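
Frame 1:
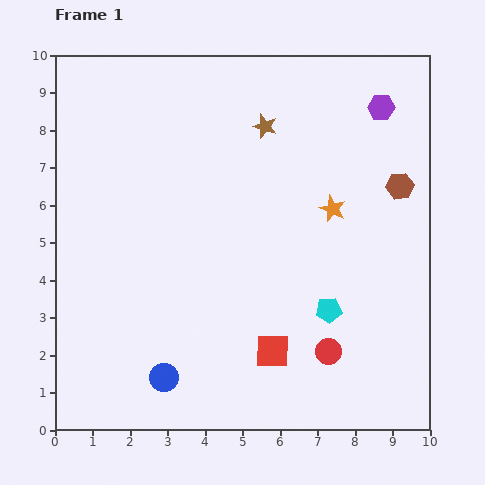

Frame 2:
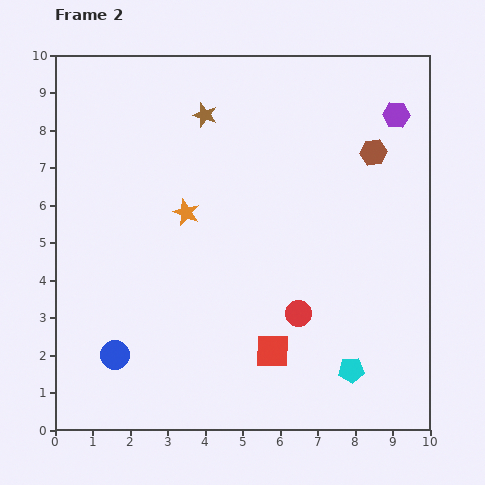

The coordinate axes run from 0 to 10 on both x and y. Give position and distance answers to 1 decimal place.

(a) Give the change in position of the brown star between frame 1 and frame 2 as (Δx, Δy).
(-1.6, 0.3)

The brown star was at (5.6, 8.1) in frame 1 and (4.0, 8.4) in frame 2.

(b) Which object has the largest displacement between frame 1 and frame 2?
the orange star

(moved 3.9; next 1.7)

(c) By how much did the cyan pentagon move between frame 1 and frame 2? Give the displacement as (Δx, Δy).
(0.6, -1.6)

The cyan pentagon was at (7.3, 3.2) in frame 1 and (7.9, 1.6) in frame 2.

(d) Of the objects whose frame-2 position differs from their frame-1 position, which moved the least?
the purple hexagon

(moved 0.4)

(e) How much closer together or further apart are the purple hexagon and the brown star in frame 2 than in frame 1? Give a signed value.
+2.0

Distance in frame 1: 3.1. Distance in frame 2: 5.1.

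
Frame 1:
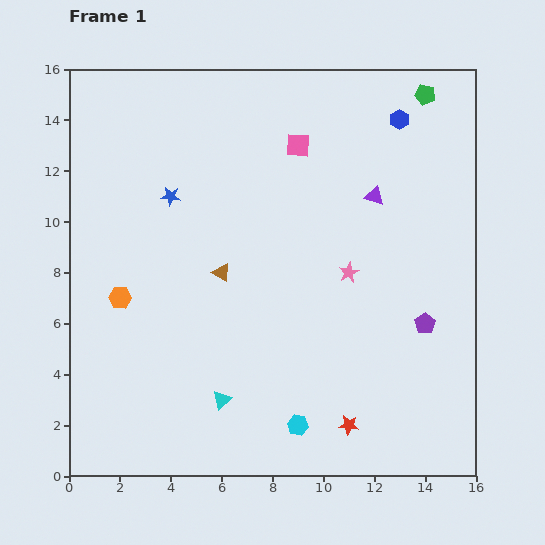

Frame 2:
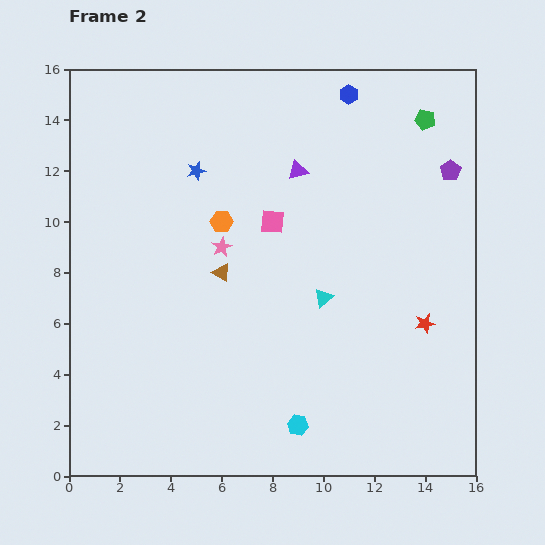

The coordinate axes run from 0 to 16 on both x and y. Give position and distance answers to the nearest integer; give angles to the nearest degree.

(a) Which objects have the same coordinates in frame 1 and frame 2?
the brown triangle, the cyan hexagon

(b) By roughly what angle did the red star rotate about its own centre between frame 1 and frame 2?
18° counter-clockwise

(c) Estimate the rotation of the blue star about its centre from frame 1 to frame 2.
21° counter-clockwise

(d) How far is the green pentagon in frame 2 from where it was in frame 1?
1

The green pentagon moved from (14, 15) to (14, 14), a distance of √(0² + 1²) ≈ 1.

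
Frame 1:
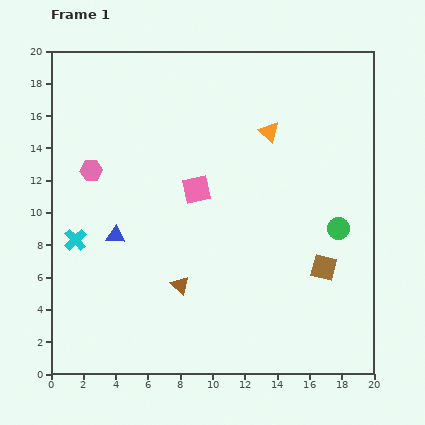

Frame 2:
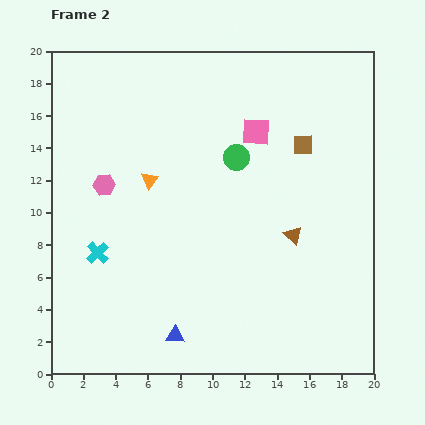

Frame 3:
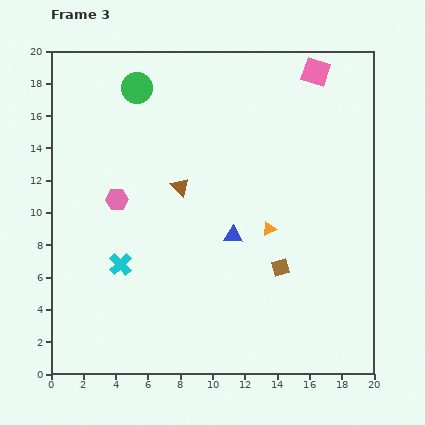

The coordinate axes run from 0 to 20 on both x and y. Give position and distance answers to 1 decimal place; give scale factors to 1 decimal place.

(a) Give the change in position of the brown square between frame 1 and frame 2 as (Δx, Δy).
(-1.3, 7.6)

The brown square was at (16.9, 6.6) in frame 1 and (15.6, 14.2) in frame 2.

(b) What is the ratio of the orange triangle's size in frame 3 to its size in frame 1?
0.7×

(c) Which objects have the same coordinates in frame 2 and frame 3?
none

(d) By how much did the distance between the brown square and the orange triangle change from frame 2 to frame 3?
-7.3

Distance in frame 2: 9.8. Distance in frame 3: 2.5.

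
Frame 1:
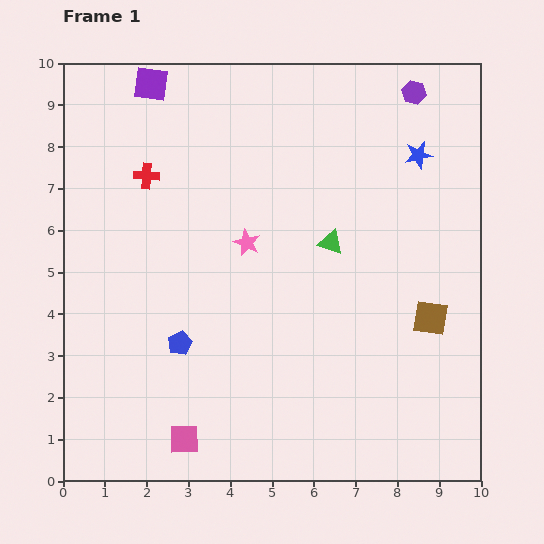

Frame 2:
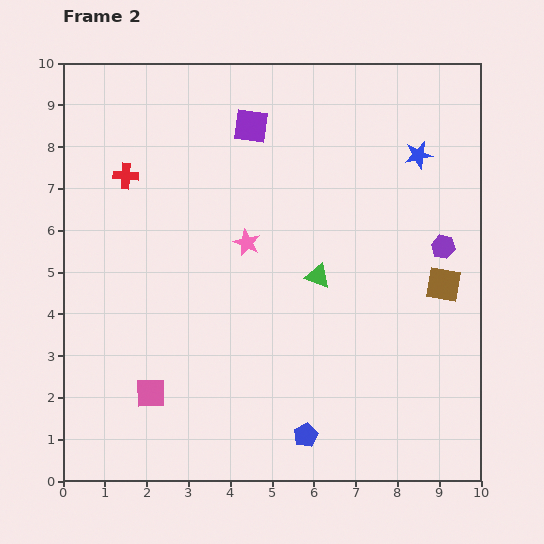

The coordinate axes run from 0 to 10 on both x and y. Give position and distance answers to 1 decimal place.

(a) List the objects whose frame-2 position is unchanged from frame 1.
the pink star, the blue star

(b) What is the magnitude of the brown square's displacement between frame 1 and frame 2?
0.9

The brown square moved from (8.8, 3.9) to (9.1, 4.7), a distance of √(0.3² + 0.8²) ≈ 0.9.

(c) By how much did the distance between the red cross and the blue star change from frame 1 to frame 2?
+0.5

Distance in frame 1: 6.5. Distance in frame 2: 7.0.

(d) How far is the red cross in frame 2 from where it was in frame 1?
0.5

The red cross moved from (2.0, 7.3) to (1.5, 7.3), a distance of √(0.5² + 0.0²) ≈ 0.5.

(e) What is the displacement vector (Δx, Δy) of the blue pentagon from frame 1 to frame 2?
(3.0, -2.2)

The blue pentagon was at (2.8, 3.3) in frame 1 and (5.8, 1.1) in frame 2.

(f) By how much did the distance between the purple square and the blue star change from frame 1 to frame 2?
-2.5

Distance in frame 1: 6.6. Distance in frame 2: 4.1.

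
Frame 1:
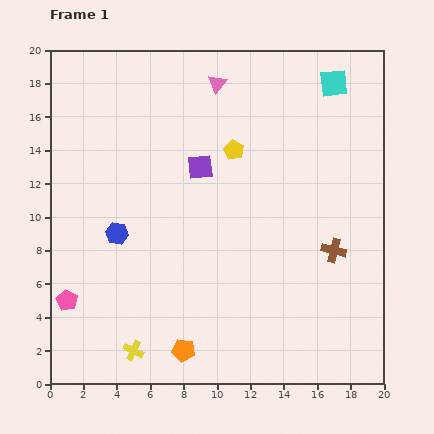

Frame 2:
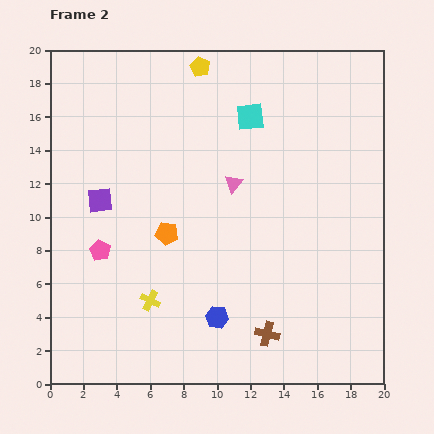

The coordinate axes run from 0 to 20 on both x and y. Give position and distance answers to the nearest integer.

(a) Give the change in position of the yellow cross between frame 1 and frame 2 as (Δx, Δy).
(1, 3)

The yellow cross was at (5, 2) in frame 1 and (6, 5) in frame 2.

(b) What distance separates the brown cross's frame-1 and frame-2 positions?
6

The brown cross moved from (17, 8) to (13, 3), a distance of √(4² + 5²) ≈ 6.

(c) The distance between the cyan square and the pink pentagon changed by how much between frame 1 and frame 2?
-9

Distance in frame 1: 21. Distance in frame 2: 12.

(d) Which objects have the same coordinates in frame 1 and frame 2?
none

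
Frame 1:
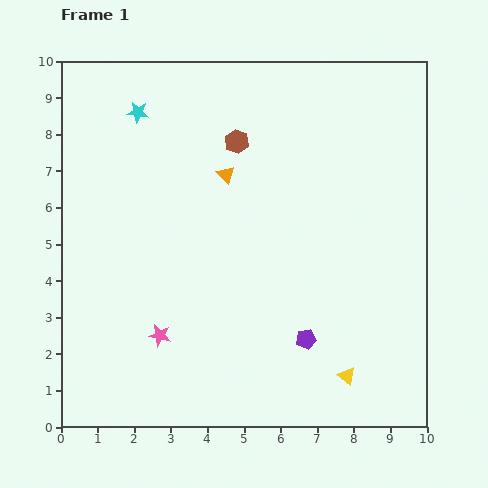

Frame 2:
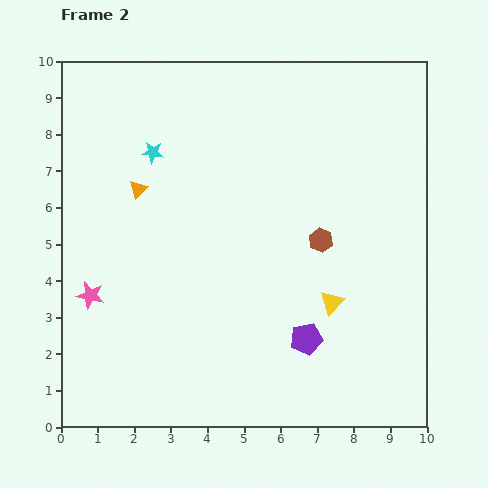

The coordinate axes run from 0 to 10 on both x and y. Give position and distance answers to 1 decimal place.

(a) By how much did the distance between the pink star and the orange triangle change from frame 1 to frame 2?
-1.6

Distance in frame 1: 4.8. Distance in frame 2: 3.2.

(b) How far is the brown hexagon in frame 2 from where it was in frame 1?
3.5

The brown hexagon moved from (4.8, 7.8) to (7.1, 5.1), a distance of √(2.3² + 2.7²) ≈ 3.5.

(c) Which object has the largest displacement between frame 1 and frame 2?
the brown hexagon

(moved 3.5; next 2.4)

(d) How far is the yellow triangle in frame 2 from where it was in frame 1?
2.0

The yellow triangle moved from (7.8, 1.4) to (7.4, 3.4), a distance of √(0.4² + 2.0²) ≈ 2.0.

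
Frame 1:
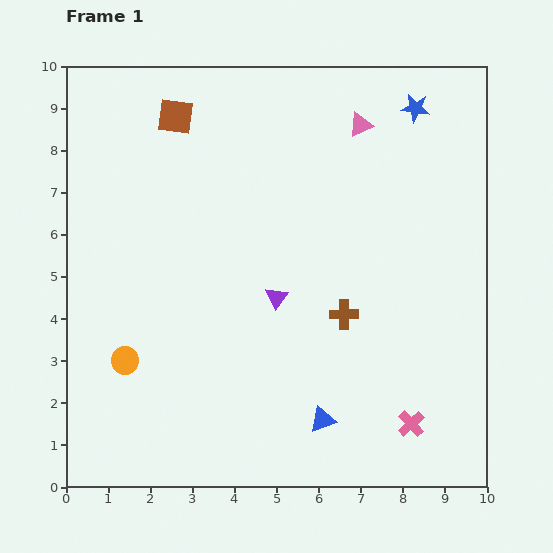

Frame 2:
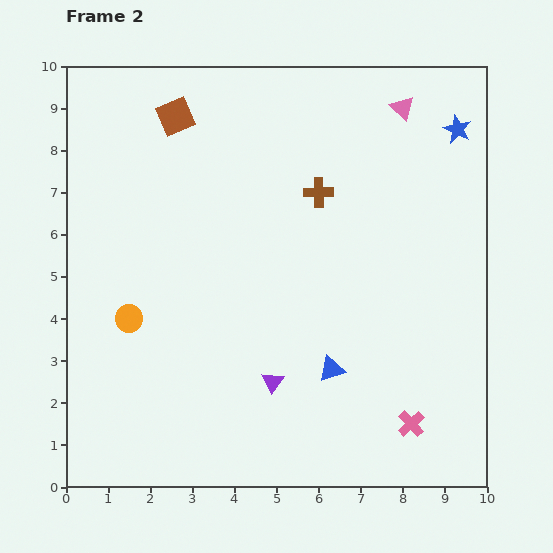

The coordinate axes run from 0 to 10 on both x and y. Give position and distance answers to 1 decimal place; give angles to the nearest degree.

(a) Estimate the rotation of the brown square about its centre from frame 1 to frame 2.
30° counter-clockwise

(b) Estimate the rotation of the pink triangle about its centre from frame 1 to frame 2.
52° counter-clockwise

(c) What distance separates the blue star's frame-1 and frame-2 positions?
1.1

The blue star moved from (8.3, 9.0) to (9.3, 8.5), a distance of √(1.0² + 0.5²) ≈ 1.1.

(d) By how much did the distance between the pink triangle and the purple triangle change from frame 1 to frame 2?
+2.6

Distance in frame 1: 4.6. Distance in frame 2: 7.2.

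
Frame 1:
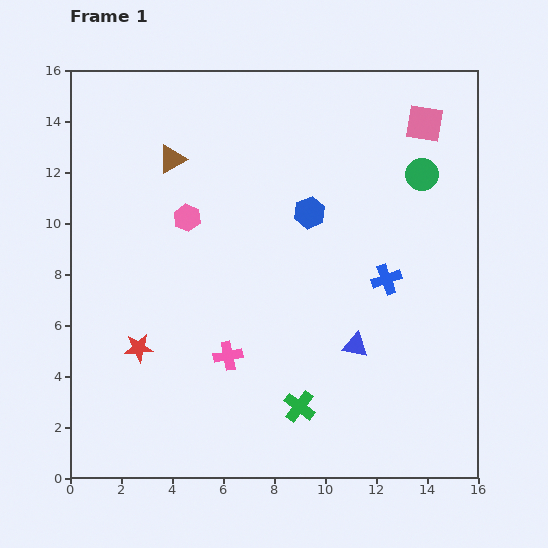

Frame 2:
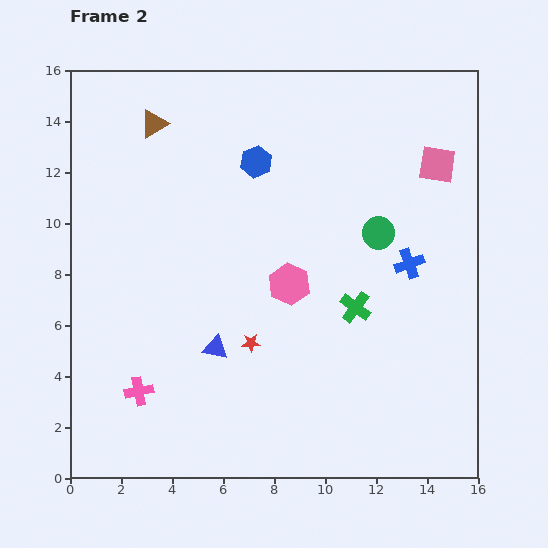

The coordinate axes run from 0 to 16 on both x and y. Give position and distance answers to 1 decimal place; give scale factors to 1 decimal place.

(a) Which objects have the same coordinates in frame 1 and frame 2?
none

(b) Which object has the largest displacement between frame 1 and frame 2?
the blue triangle

(moved 5.5; next 4.8)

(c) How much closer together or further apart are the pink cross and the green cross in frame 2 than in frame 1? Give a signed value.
+5.7

Distance in frame 1: 3.4. Distance in frame 2: 9.1.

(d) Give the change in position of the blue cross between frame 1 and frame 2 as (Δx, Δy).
(0.9, 0.6)

The blue cross was at (12.4, 7.8) in frame 1 and (13.3, 8.4) in frame 2.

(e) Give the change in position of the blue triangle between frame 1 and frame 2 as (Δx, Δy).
(-5.5, -0.1)

The blue triangle was at (11.2, 5.2) in frame 1 and (5.7, 5.1) in frame 2.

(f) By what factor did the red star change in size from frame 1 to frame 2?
0.7×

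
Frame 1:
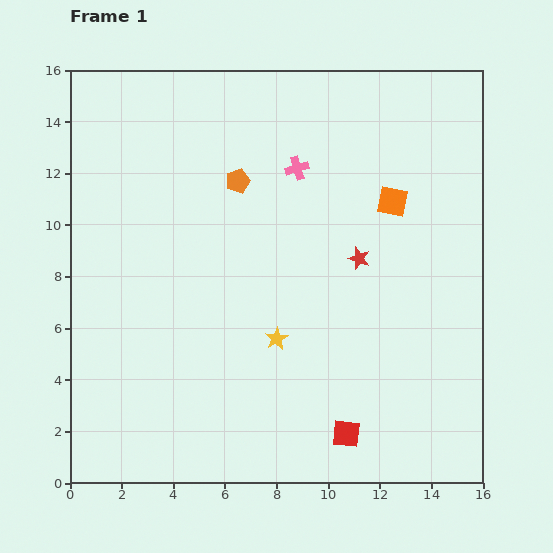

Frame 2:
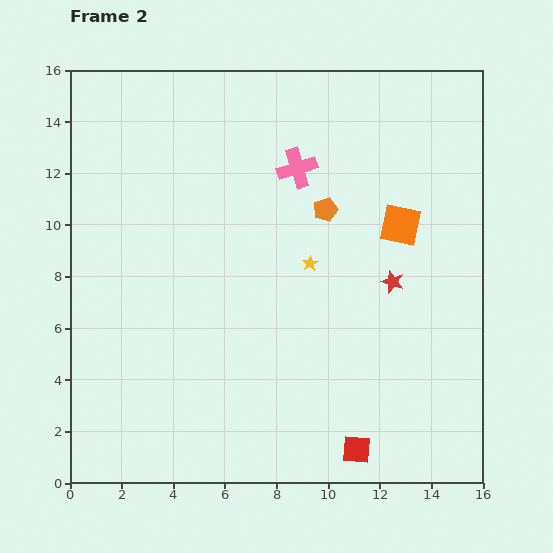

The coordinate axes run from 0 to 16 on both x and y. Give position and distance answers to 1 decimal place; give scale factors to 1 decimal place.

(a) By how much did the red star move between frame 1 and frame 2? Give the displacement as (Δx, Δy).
(1.3, -0.9)

The red star was at (11.2, 8.7) in frame 1 and (12.5, 7.8) in frame 2.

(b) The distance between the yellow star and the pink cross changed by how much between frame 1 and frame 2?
-2.9

Distance in frame 1: 6.6. Distance in frame 2: 3.7.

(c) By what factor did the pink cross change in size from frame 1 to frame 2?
1.7×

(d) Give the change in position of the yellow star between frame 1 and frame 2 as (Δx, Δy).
(1.3, 2.9)

The yellow star was at (8.0, 5.6) in frame 1 and (9.3, 8.5) in frame 2.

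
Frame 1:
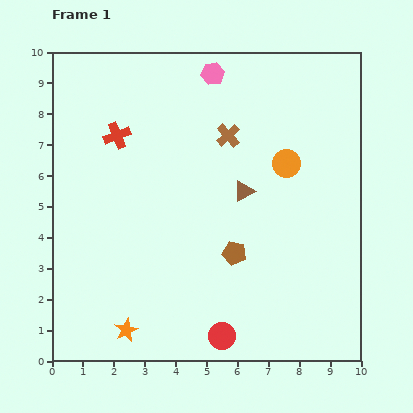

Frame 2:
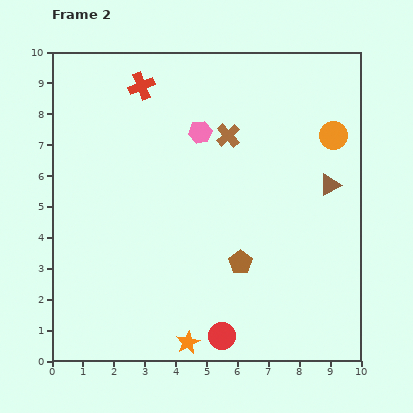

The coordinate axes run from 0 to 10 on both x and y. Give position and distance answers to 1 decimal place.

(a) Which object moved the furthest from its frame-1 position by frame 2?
the brown triangle

(moved 2.8; next 2.0)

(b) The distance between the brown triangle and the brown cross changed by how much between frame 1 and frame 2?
+1.8

Distance in frame 1: 1.9. Distance in frame 2: 3.7.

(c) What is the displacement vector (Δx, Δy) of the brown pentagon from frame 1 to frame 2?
(0.2, -0.3)

The brown pentagon was at (5.9, 3.5) in frame 1 and (6.1, 3.2) in frame 2.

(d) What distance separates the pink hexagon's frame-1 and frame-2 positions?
1.9

The pink hexagon moved from (5.2, 9.3) to (4.8, 7.4), a distance of √(0.4² + 1.9²) ≈ 1.9.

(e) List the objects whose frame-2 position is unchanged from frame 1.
the brown cross, the red circle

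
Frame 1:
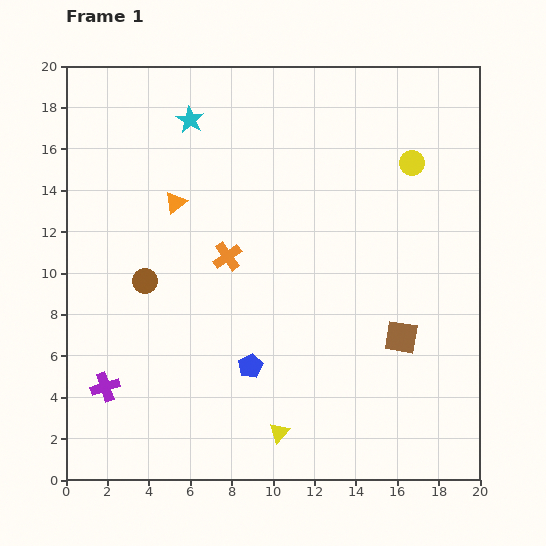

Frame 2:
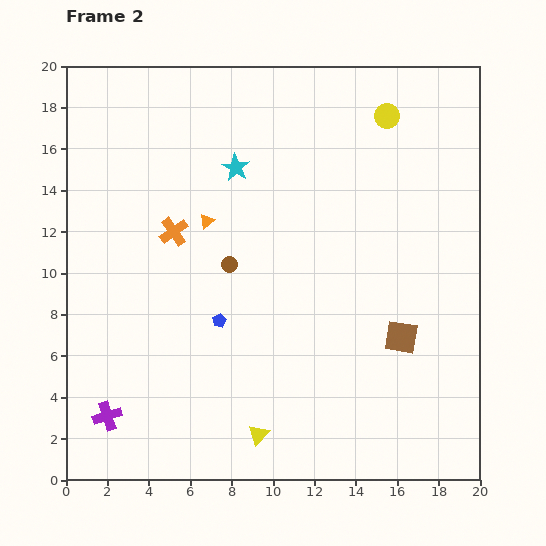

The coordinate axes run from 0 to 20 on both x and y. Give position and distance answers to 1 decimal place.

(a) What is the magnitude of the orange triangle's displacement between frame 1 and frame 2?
1.7

The orange triangle moved from (5.3, 13.4) to (6.8, 12.5), a distance of √(1.5² + 0.9²) ≈ 1.7.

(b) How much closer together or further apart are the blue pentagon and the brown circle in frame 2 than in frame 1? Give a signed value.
-3.8

Distance in frame 1: 6.5. Distance in frame 2: 2.7.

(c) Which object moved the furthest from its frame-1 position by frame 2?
the brown circle

(moved 4.2; next 3.2)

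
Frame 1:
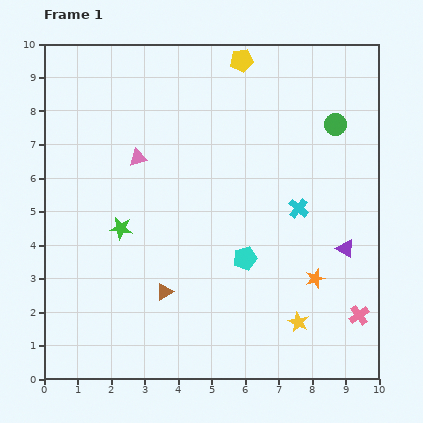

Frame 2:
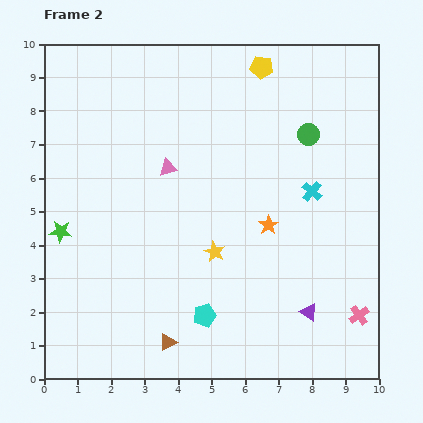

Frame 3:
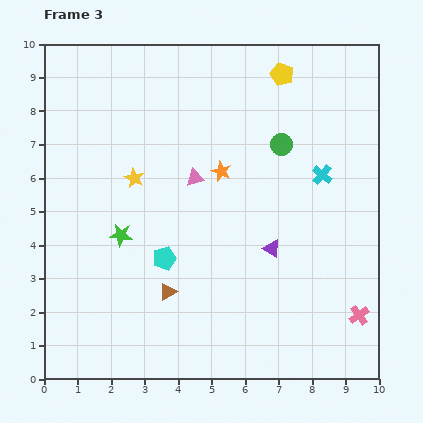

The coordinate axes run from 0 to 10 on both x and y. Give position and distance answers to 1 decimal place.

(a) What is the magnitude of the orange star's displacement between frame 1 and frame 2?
2.1

The orange star moved from (8.1, 3.0) to (6.7, 4.6), a distance of √(1.4² + 1.6²) ≈ 2.1.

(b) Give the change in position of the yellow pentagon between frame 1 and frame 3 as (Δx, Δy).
(1.2, -0.4)

The yellow pentagon was at (5.9, 9.5) in frame 1 and (7.1, 9.1) in frame 3.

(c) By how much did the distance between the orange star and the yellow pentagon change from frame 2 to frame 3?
-1.3

Distance in frame 2: 4.7. Distance in frame 3: 3.4.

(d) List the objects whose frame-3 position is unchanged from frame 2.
the pink cross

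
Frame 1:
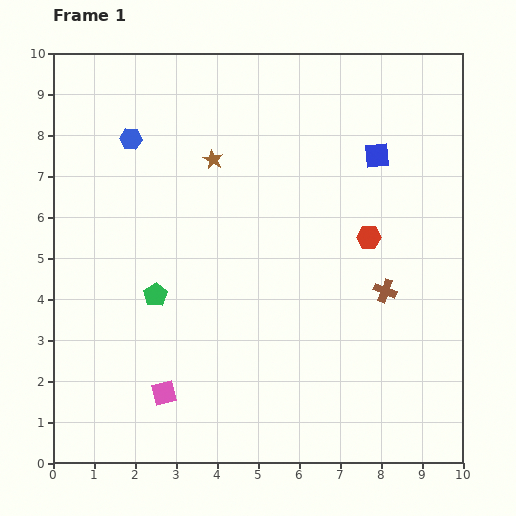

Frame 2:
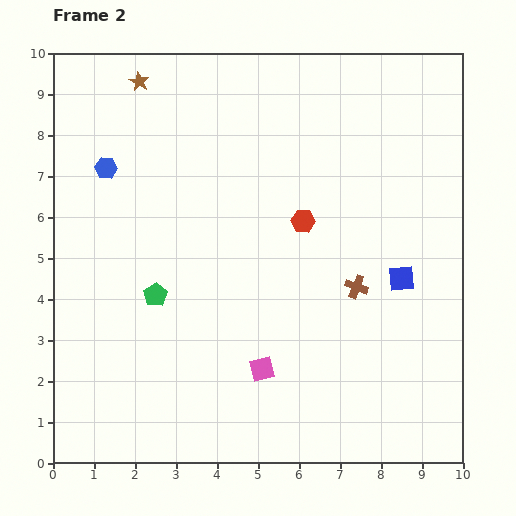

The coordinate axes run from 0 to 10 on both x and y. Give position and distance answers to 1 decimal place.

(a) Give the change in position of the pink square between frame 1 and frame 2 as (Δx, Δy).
(2.4, 0.6)

The pink square was at (2.7, 1.7) in frame 1 and (5.1, 2.3) in frame 2.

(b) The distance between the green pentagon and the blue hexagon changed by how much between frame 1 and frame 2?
-0.5

Distance in frame 1: 3.8. Distance in frame 2: 3.3.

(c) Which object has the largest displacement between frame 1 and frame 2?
the blue square

(moved 3.1; next 2.6)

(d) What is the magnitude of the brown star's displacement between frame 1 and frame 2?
2.6

The brown star moved from (3.9, 7.4) to (2.1, 9.3), a distance of √(1.8² + 1.9²) ≈ 2.6.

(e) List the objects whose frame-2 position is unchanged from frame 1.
the green pentagon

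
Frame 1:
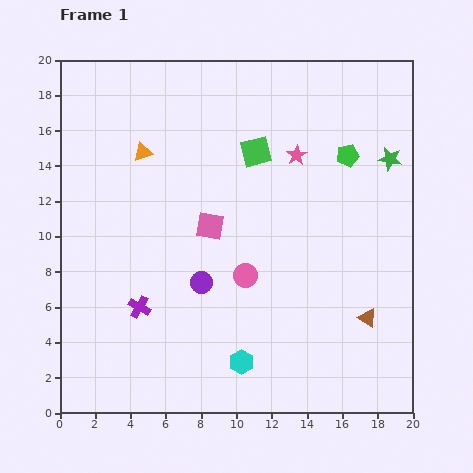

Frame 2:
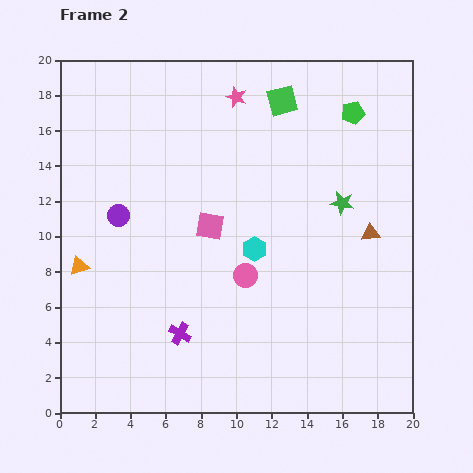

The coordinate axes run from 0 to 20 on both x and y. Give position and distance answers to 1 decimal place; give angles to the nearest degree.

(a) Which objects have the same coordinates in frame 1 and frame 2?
the pink circle, the pink square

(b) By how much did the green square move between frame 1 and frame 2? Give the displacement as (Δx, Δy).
(1.5, 2.9)

The green square was at (11.1, 14.8) in frame 1 and (12.6, 17.7) in frame 2.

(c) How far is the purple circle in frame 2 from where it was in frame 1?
6.0

The purple circle moved from (8.0, 7.4) to (3.3, 11.2), a distance of √(4.7² + 3.8²) ≈ 6.0.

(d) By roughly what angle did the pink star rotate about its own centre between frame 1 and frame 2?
22° counter-clockwise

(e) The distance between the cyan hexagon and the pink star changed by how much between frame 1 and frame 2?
-3.4

Distance in frame 1: 12.1. Distance in frame 2: 8.7.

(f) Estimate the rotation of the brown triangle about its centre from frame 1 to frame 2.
37° counter-clockwise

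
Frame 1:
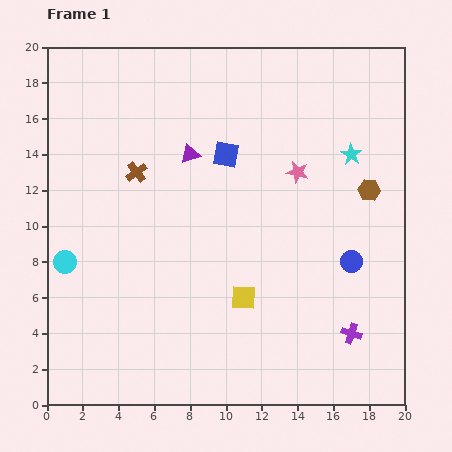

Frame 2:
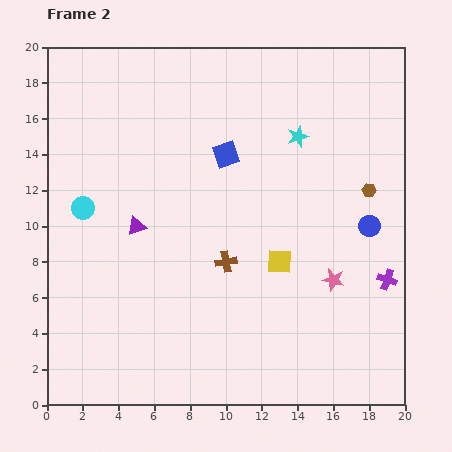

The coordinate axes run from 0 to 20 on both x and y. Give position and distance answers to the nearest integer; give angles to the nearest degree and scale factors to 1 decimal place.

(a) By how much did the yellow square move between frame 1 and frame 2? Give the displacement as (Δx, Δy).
(2, 2)

The yellow square was at (11, 6) in frame 1 and (13, 8) in frame 2.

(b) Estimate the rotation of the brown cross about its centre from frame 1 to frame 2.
27° clockwise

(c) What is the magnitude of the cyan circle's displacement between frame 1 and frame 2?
3

The cyan circle moved from (1, 8) to (2, 11), a distance of √(1² + 3²) ≈ 3.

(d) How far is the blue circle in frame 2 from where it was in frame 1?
2

The blue circle moved from (17, 8) to (18, 10), a distance of √(1² + 2²) ≈ 2.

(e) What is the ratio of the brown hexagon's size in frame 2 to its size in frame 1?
0.6×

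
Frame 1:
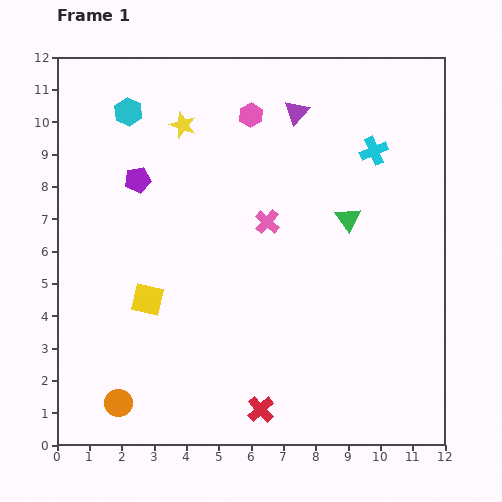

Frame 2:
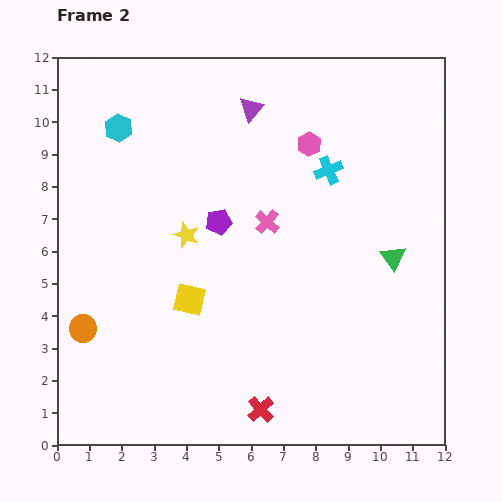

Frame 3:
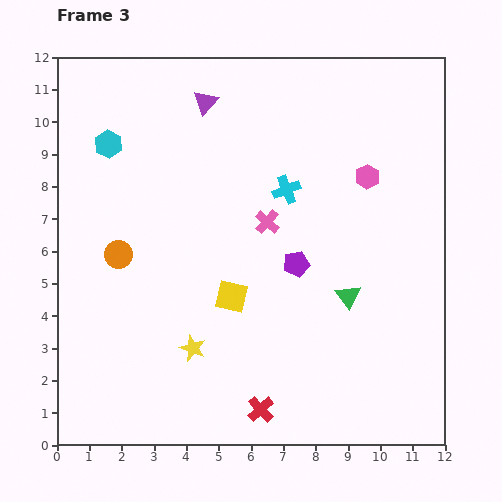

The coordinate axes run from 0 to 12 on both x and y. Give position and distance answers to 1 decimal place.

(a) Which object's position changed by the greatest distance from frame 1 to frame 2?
the yellow star

(moved 3.4; next 2.8)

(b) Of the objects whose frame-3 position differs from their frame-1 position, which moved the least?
the cyan hexagon

(moved 1.2)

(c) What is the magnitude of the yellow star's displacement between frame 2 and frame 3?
3.5

The yellow star moved from (4.0, 6.5) to (4.2, 3.0), a distance of √(0.2² + 3.5²) ≈ 3.5.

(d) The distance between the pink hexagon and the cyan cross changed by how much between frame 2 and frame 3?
+1.5

Distance in frame 2: 1.0. Distance in frame 3: 2.5.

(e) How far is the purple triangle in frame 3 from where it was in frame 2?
1.4

The purple triangle moved from (6.0, 10.4) to (4.6, 10.6), a distance of √(1.4² + 0.2²) ≈ 1.4.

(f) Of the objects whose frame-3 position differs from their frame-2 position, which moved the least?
the cyan hexagon

(moved 0.6)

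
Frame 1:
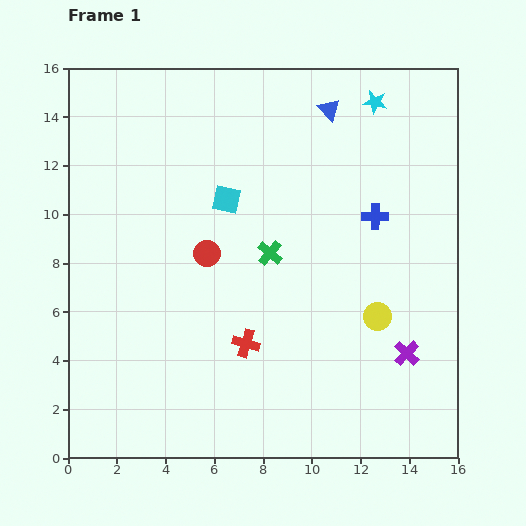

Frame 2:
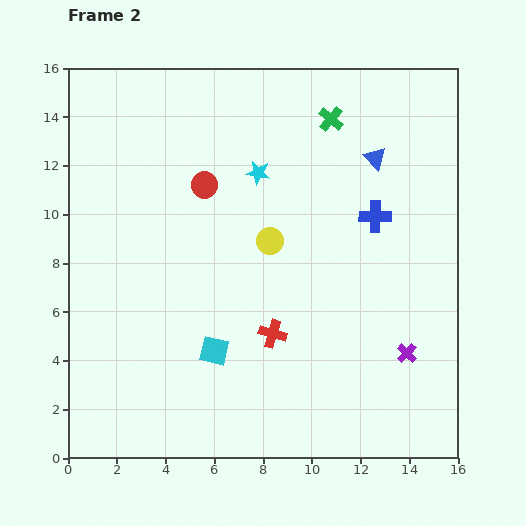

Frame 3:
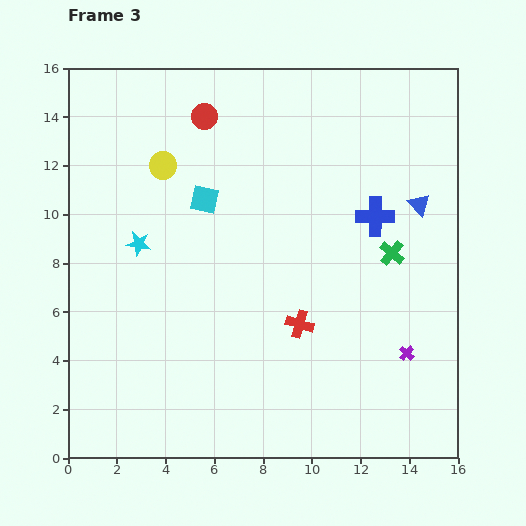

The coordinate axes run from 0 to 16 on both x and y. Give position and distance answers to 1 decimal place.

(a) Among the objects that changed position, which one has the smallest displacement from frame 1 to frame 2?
the red cross

(moved 1.2)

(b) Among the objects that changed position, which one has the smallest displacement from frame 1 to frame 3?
the cyan square

(moved 0.9)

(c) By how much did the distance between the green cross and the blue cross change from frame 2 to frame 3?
-2.7

Distance in frame 2: 4.4. Distance in frame 3: 1.7.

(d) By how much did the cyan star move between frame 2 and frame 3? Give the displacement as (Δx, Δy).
(-4.9, -2.9)

The cyan star was at (7.8, 11.7) in frame 2 and (2.9, 8.8) in frame 3.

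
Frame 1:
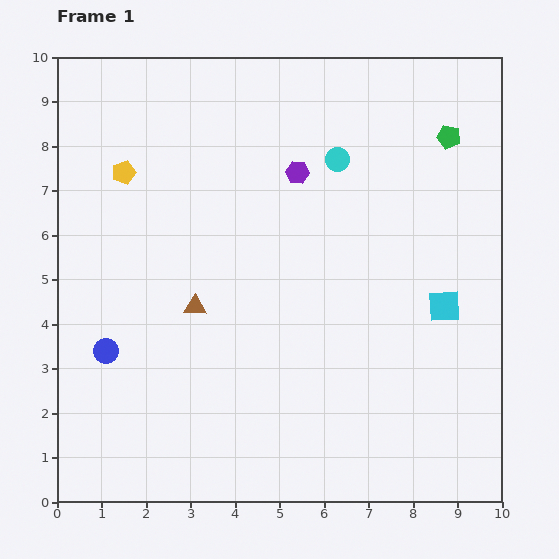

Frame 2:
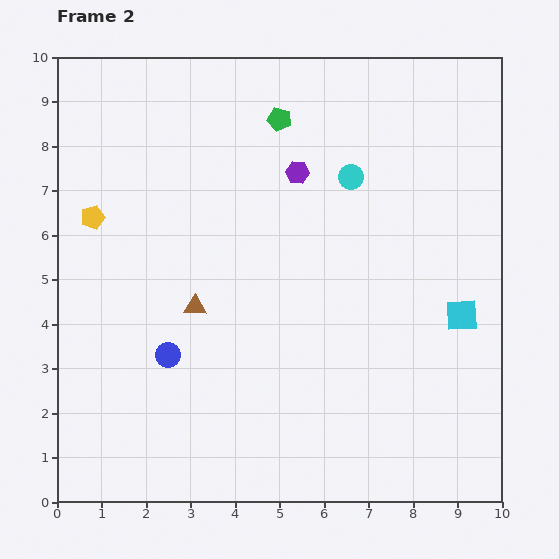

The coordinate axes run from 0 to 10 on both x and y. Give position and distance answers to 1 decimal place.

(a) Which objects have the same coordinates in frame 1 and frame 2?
the purple hexagon, the brown triangle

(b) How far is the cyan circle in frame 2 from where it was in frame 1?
0.5

The cyan circle moved from (6.3, 7.7) to (6.6, 7.3), a distance of √(0.3² + 0.4²) ≈ 0.5.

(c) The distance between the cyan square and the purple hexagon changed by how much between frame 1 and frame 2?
+0.4

Distance in frame 1: 4.5. Distance in frame 2: 4.9.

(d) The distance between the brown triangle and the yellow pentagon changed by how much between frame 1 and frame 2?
-0.4

Distance in frame 1: 3.4. Distance in frame 2: 3.0.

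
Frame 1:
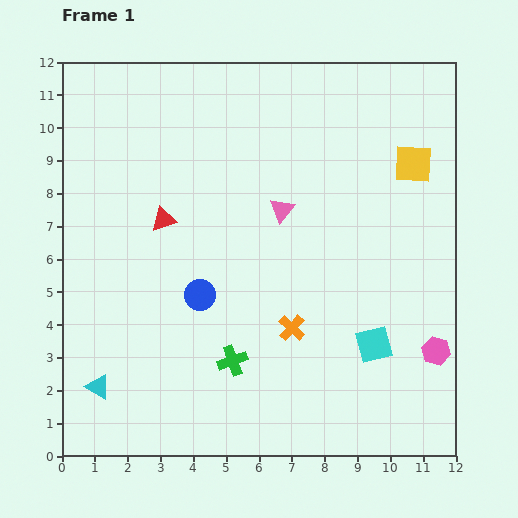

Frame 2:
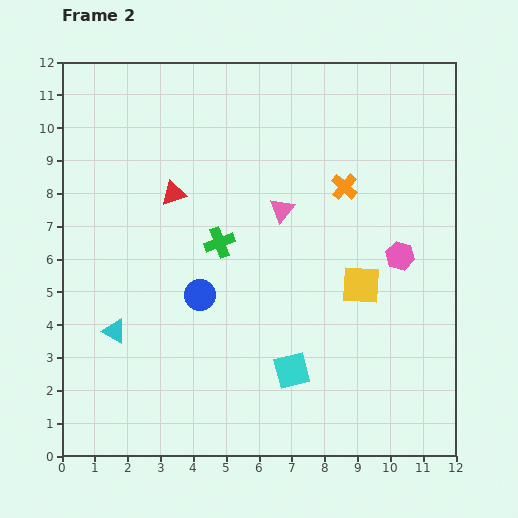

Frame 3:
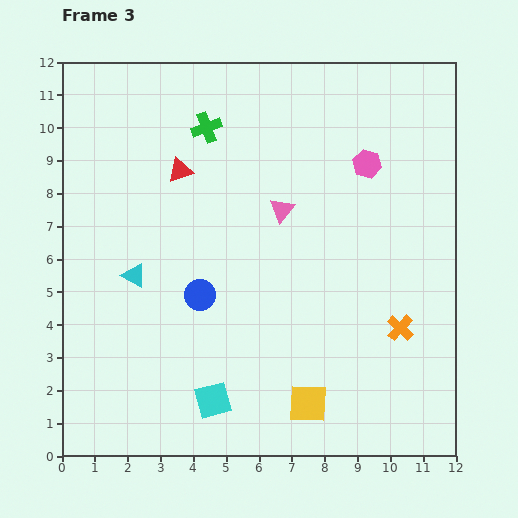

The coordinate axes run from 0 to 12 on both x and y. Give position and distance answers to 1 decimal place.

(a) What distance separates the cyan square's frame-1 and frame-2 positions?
2.6

The cyan square moved from (9.5, 3.4) to (7.0, 2.6), a distance of √(2.5² + 0.8²) ≈ 2.6.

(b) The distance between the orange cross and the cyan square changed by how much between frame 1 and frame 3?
+3.6

Distance in frame 1: 2.5. Distance in frame 3: 6.1.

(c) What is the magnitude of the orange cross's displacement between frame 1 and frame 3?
3.3

The orange cross moved from (7.0, 3.9) to (10.3, 3.9), a distance of √(3.3² + 0.0²) ≈ 3.3.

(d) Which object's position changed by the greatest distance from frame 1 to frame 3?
the yellow square

(moved 8.0; next 7.1)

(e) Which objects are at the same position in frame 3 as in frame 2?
the blue circle, the pink triangle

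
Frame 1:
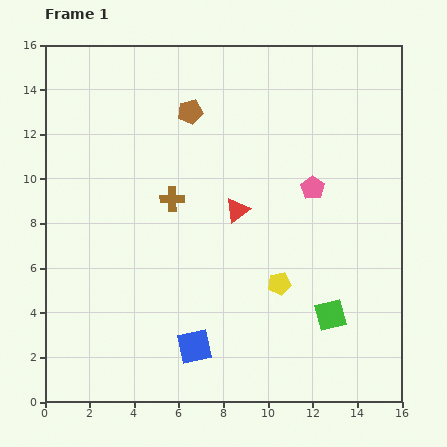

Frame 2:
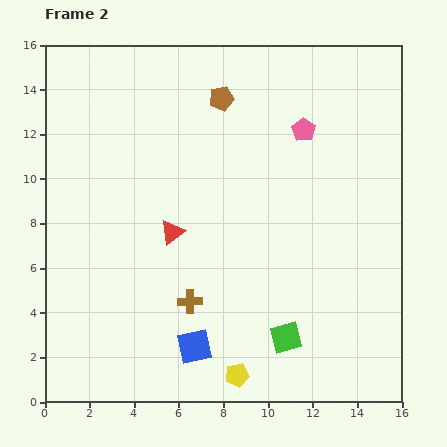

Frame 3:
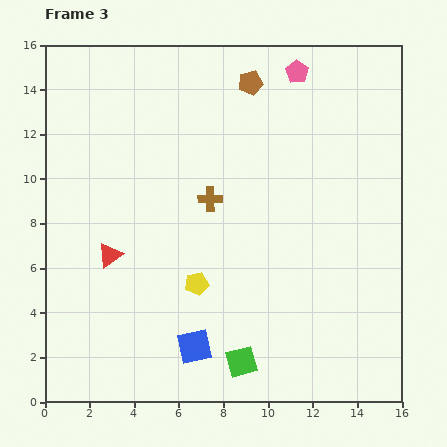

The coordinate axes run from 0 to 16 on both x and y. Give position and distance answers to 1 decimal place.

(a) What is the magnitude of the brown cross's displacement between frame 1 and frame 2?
4.7

The brown cross moved from (5.7, 9.1) to (6.5, 4.5), a distance of √(0.8² + 4.6²) ≈ 4.7.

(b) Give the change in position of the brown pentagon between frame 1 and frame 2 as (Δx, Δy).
(1.4, 0.6)

The brown pentagon was at (6.5, 13.0) in frame 1 and (7.9, 13.6) in frame 2.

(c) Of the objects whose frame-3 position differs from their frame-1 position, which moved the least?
the brown cross

(moved 1.7)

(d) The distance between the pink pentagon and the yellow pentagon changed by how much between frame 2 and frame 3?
-0.9

Distance in frame 2: 11.4. Distance in frame 3: 10.5.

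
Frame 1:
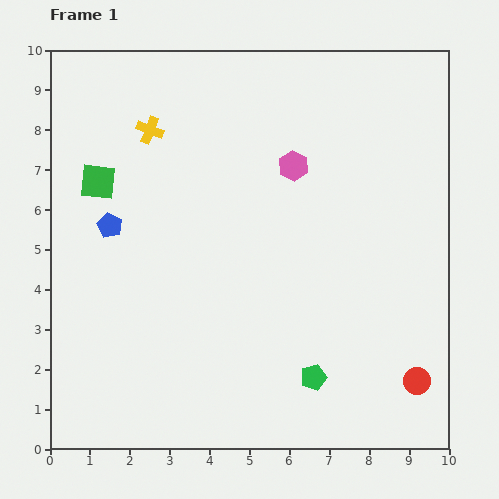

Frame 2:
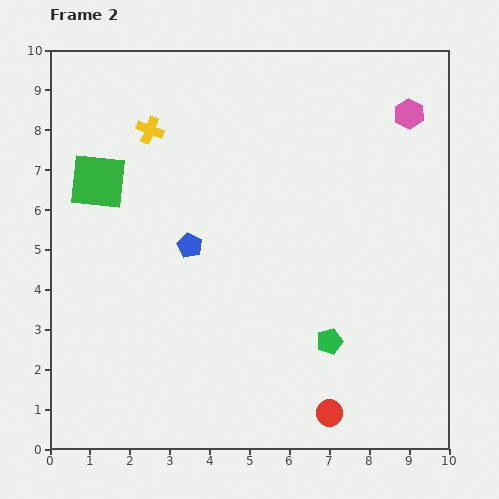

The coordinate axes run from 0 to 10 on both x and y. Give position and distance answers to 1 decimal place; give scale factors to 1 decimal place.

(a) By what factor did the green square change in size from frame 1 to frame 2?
1.6×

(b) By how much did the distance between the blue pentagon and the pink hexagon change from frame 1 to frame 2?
+1.6

Distance in frame 1: 4.8. Distance in frame 2: 6.4.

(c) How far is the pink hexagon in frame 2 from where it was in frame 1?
3.2

The pink hexagon moved from (6.1, 7.1) to (9.0, 8.4), a distance of √(2.9² + 1.3²) ≈ 3.2.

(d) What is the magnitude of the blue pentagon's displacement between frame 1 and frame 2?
2.1

The blue pentagon moved from (1.5, 5.6) to (3.5, 5.1), a distance of √(2.0² + 0.5²) ≈ 2.1.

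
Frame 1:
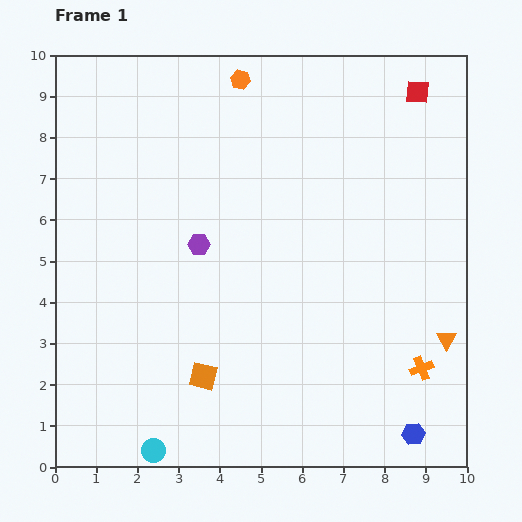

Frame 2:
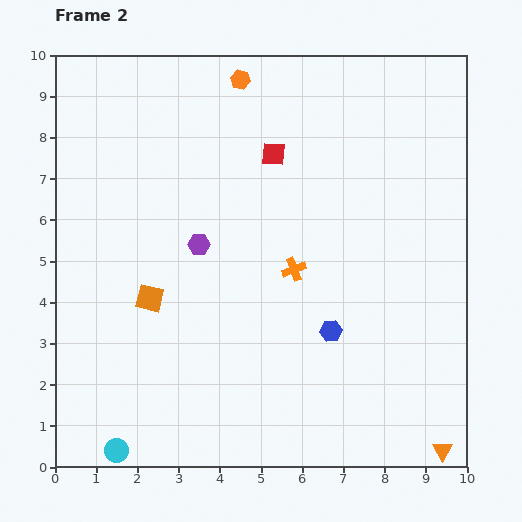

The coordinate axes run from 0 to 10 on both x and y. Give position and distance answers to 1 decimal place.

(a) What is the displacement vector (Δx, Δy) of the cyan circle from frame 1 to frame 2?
(-0.9, 0.0)

The cyan circle was at (2.4, 0.4) in frame 1 and (1.5, 0.4) in frame 2.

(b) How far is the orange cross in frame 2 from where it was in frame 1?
3.9

The orange cross moved from (8.9, 2.4) to (5.8, 4.8), a distance of √(3.1² + 2.4²) ≈ 3.9.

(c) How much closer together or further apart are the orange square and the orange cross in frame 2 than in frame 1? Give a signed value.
-1.7

Distance in frame 1: 5.3. Distance in frame 2: 3.6.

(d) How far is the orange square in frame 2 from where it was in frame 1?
2.3

The orange square moved from (3.6, 2.2) to (2.3, 4.1), a distance of √(1.3² + 1.9²) ≈ 2.3.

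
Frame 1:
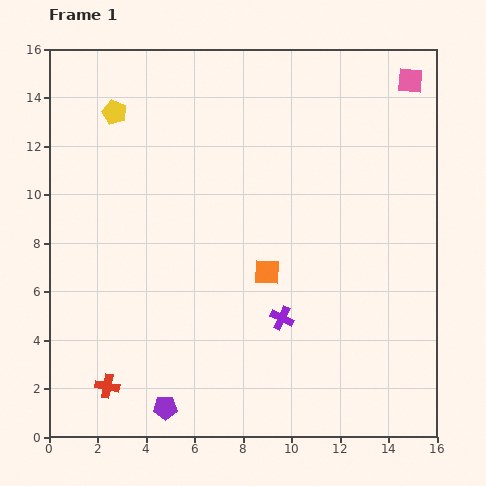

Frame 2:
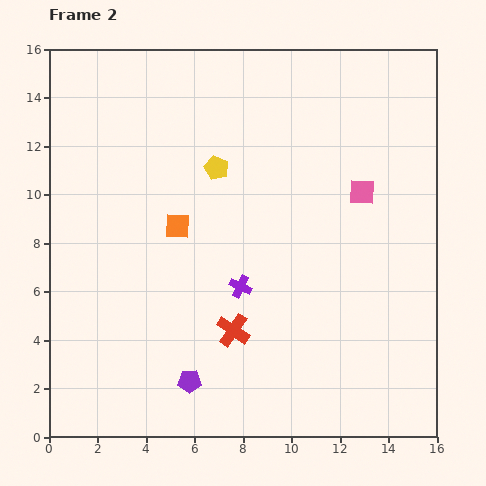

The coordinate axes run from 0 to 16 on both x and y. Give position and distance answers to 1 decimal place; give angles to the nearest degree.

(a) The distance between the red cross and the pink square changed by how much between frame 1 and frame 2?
-9.9

Distance in frame 1: 17.7. Distance in frame 2: 7.8.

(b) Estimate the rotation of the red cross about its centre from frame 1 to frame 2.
23° clockwise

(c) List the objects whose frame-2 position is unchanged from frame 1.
none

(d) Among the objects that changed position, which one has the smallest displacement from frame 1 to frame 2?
the purple pentagon

(moved 1.5)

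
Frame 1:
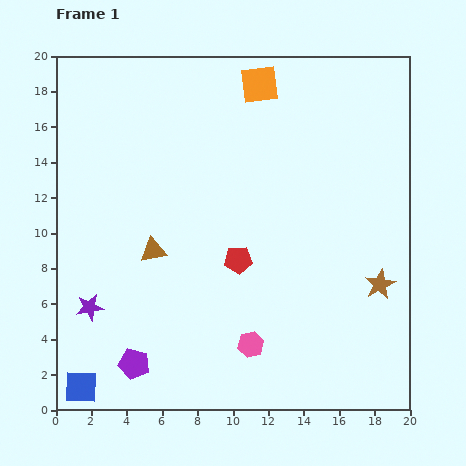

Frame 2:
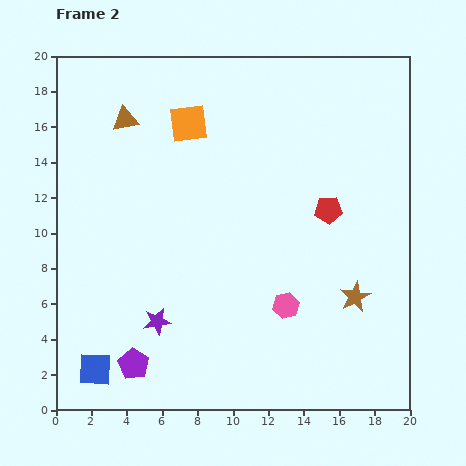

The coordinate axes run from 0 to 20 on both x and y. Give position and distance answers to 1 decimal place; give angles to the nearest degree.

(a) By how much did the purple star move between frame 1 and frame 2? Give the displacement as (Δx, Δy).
(3.8, -0.8)

The purple star was at (1.9, 5.8) in frame 1 and (5.7, 5.0) in frame 2.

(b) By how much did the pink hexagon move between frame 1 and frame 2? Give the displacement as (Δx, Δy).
(2.0, 2.2)

The pink hexagon was at (11.0, 3.7) in frame 1 and (13.0, 5.9) in frame 2.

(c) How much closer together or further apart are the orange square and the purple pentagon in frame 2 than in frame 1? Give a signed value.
-3.4

Distance in frame 1: 17.3. Distance in frame 2: 13.9.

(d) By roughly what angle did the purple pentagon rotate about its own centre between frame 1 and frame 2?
17° clockwise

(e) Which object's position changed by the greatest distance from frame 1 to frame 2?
the brown triangle

(moved 7.6; next 5.8)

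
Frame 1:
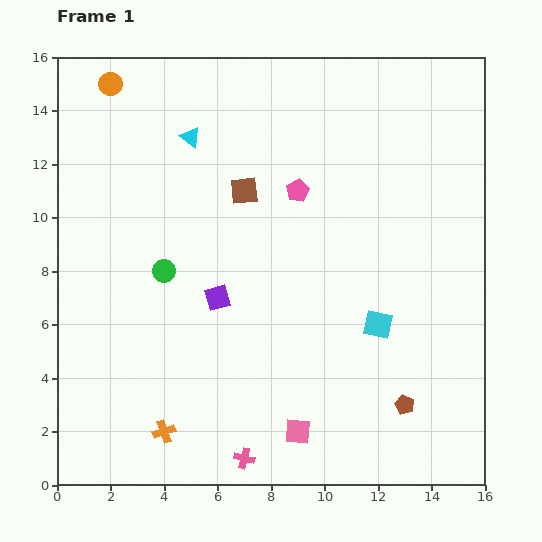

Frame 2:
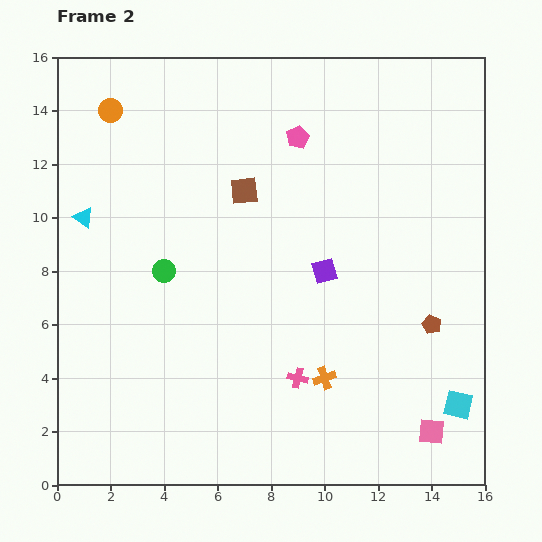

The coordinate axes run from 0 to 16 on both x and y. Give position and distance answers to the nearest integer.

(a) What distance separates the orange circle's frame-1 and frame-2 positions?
1

The orange circle moved from (2, 15) to (2, 14), a distance of √(0² + 1²) ≈ 1.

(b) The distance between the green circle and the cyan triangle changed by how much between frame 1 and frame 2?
-1

Distance in frame 1: 5. Distance in frame 2: 4.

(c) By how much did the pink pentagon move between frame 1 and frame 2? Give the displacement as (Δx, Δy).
(0, 2)

The pink pentagon was at (9, 11) in frame 1 and (9, 13) in frame 2.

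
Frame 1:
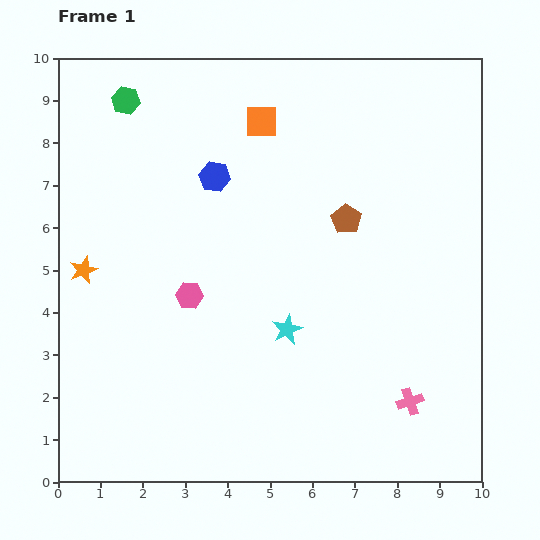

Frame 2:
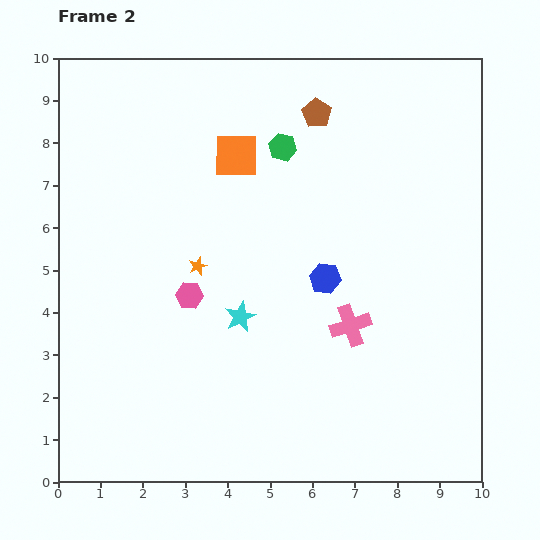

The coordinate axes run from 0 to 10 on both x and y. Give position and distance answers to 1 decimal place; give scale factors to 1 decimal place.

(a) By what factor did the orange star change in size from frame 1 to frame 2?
0.7×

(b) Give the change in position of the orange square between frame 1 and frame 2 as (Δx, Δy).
(-0.6, -0.8)

The orange square was at (4.8, 8.5) in frame 1 and (4.2, 7.7) in frame 2.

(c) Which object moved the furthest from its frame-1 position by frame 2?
the green hexagon

(moved 3.9; next 3.5)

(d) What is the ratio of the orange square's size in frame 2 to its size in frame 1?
1.4×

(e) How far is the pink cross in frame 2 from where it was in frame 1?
2.3

The pink cross moved from (8.3, 1.9) to (6.9, 3.7), a distance of √(1.4² + 1.8²) ≈ 2.3.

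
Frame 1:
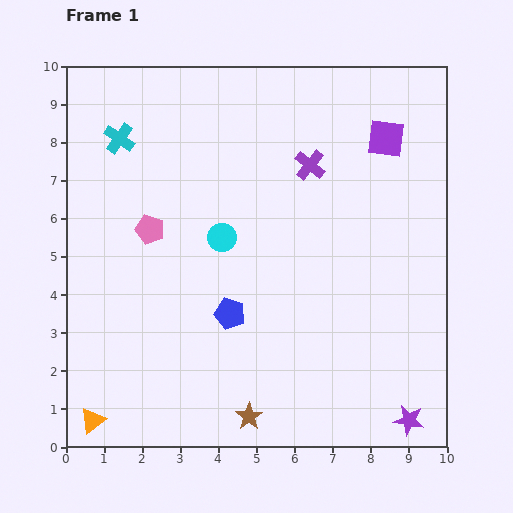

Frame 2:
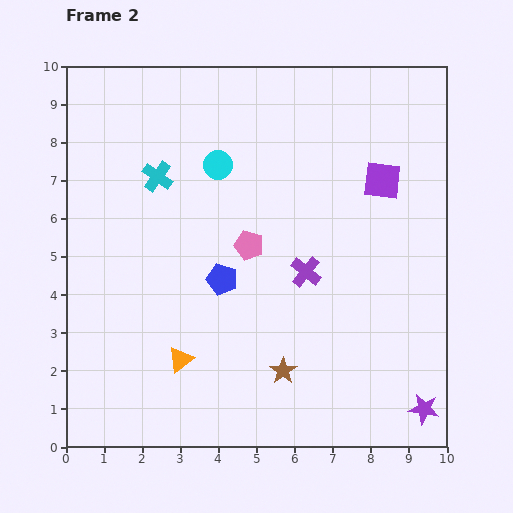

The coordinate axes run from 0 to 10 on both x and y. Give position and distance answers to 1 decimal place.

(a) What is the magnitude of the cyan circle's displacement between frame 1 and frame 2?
1.9

The cyan circle moved from (4.1, 5.5) to (4.0, 7.4), a distance of √(0.1² + 1.9²) ≈ 1.9.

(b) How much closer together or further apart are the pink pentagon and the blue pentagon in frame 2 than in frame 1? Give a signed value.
-1.9

Distance in frame 1: 3.0. Distance in frame 2: 1.1.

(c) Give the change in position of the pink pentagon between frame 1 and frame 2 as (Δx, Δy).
(2.6, -0.4)

The pink pentagon was at (2.2, 5.7) in frame 1 and (4.8, 5.3) in frame 2.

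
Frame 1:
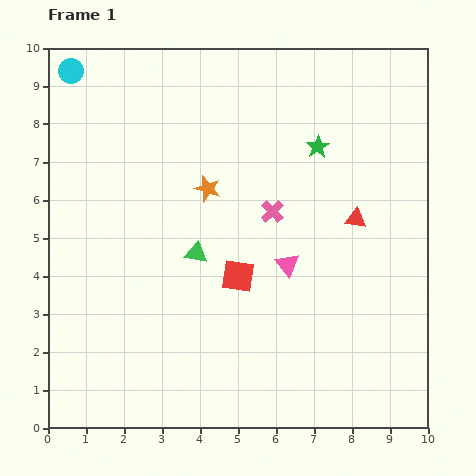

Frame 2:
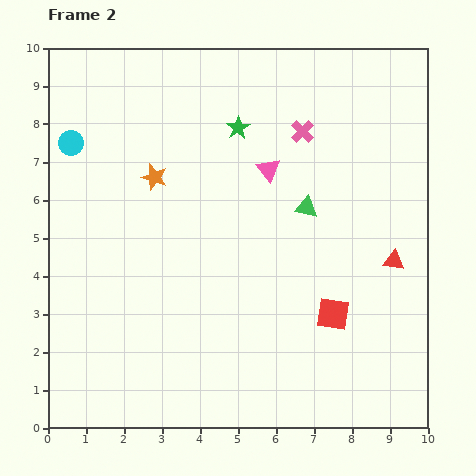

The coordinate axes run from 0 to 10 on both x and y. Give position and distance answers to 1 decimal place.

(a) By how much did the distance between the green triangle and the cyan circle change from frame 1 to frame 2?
+0.6

Distance in frame 1: 5.8. Distance in frame 2: 6.4.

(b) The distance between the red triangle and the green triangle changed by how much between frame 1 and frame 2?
-1.6

Distance in frame 1: 4.3. Distance in frame 2: 2.7.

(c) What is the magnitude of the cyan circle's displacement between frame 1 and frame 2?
1.9

The cyan circle moved from (0.6, 9.4) to (0.6, 7.5), a distance of √(0.0² + 1.9²) ≈ 1.9.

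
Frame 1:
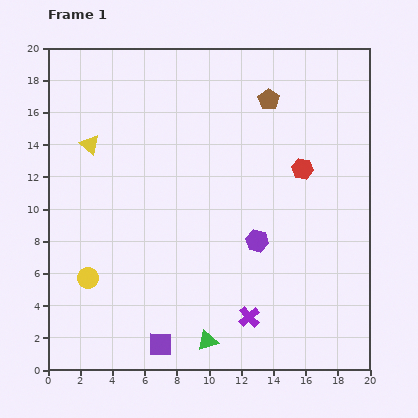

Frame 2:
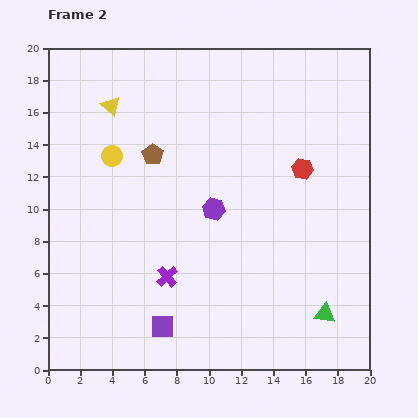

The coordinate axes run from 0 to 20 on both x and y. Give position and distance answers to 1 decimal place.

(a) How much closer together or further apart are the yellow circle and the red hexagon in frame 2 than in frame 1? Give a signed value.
-3.1

Distance in frame 1: 14.9. Distance in frame 2: 11.8.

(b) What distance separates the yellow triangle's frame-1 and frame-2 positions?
2.7

The yellow triangle moved from (2.6, 14.0) to (3.9, 16.4), a distance of √(1.3² + 2.4²) ≈ 2.7.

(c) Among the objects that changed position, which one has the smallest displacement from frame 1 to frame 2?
the purple square

(moved 1.1)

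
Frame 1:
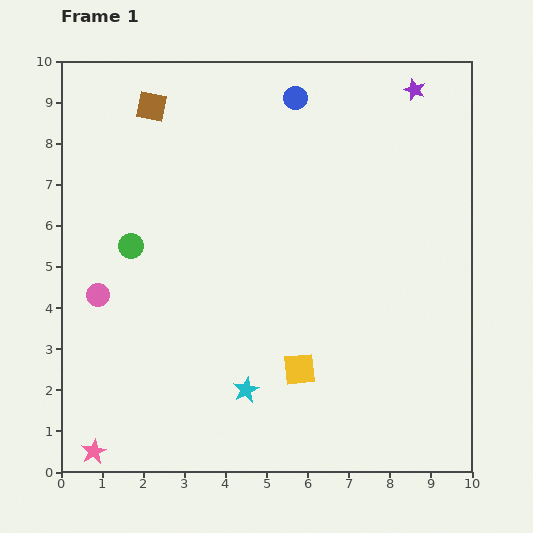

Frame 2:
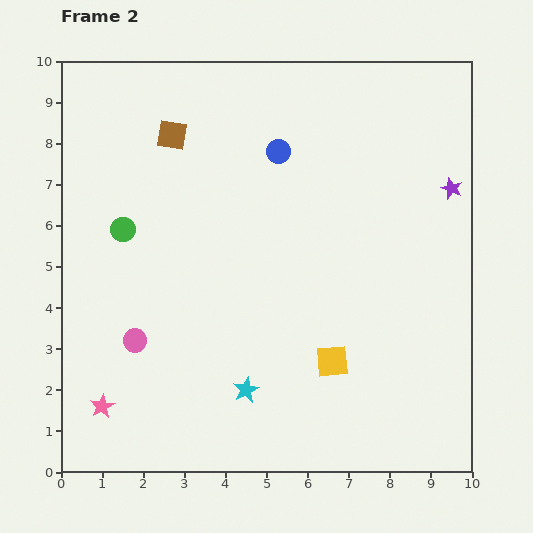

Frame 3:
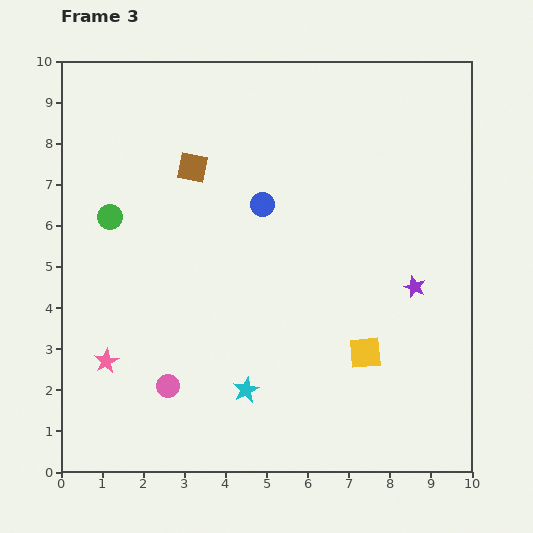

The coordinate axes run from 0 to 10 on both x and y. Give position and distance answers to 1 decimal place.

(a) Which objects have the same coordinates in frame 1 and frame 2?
the cyan star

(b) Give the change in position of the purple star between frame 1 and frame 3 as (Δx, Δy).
(0.0, -4.8)

The purple star was at (8.6, 9.3) in frame 1 and (8.6, 4.5) in frame 3.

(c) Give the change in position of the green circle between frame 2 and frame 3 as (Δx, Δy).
(-0.3, 0.3)

The green circle was at (1.5, 5.9) in frame 2 and (1.2, 6.2) in frame 3.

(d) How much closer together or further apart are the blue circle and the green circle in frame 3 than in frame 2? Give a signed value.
-0.5

Distance in frame 2: 4.2. Distance in frame 3: 3.7.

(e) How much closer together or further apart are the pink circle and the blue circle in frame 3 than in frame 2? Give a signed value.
-0.8

Distance in frame 2: 5.8. Distance in frame 3: 5.0.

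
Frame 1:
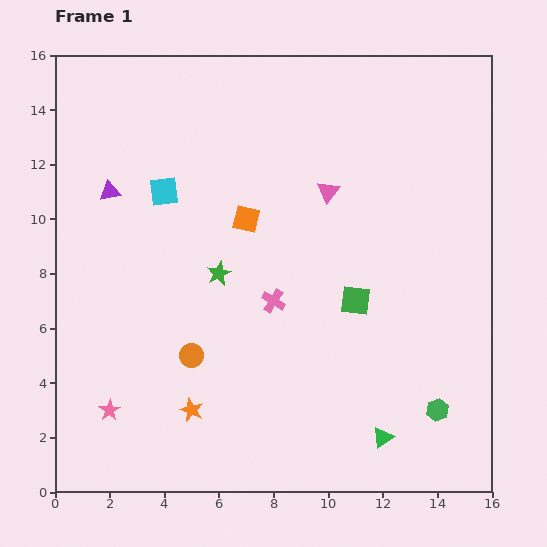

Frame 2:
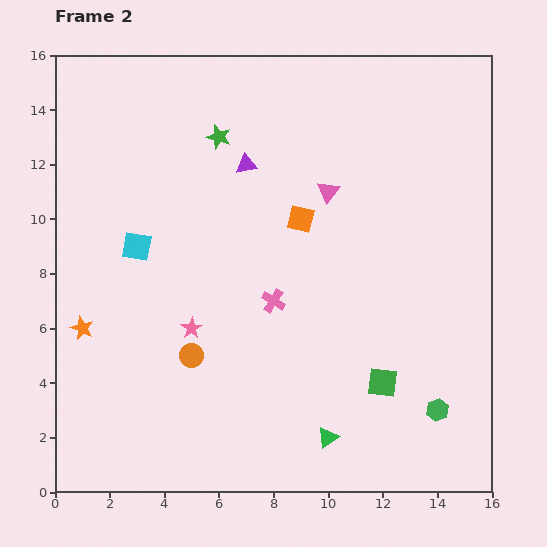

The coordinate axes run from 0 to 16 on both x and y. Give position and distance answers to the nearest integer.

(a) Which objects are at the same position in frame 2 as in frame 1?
the pink cross, the orange circle, the pink triangle, the green hexagon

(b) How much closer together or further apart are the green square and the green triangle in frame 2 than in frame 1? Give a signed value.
-2

Distance in frame 1: 5. Distance in frame 2: 3.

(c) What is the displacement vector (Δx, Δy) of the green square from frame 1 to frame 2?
(1, -3)

The green square was at (11, 7) in frame 1 and (12, 4) in frame 2.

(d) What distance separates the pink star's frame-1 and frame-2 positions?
4

The pink star moved from (2, 3) to (5, 6), a distance of √(3² + 3²) ≈ 4.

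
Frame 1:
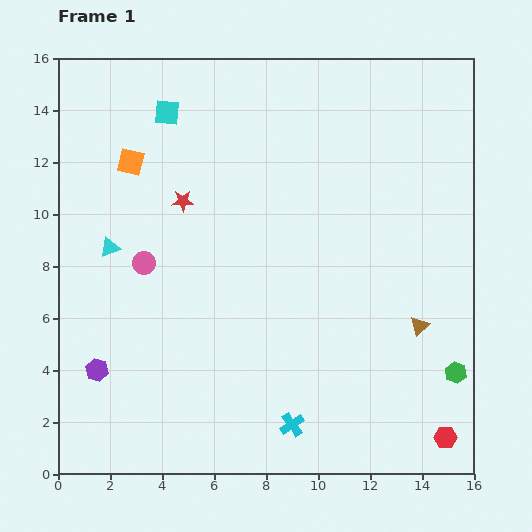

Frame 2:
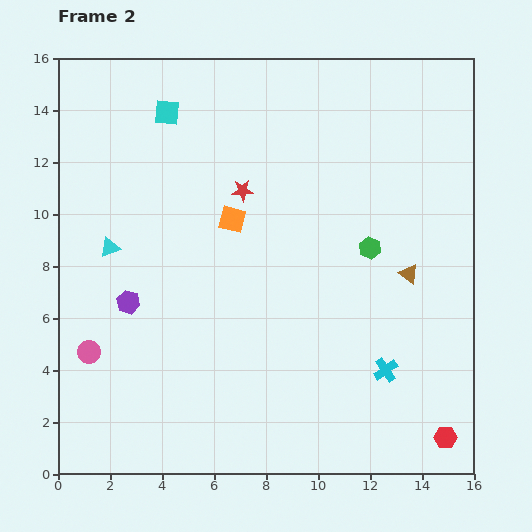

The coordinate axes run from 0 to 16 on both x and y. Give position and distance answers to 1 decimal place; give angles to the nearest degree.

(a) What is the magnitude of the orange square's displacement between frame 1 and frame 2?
4.5

The orange square moved from (2.8, 12.0) to (6.7, 9.8), a distance of √(3.9² + 2.2²) ≈ 4.5.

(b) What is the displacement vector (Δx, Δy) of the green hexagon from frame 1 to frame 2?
(-3.3, 4.8)

The green hexagon was at (15.3, 3.9) in frame 1 and (12.0, 8.7) in frame 2.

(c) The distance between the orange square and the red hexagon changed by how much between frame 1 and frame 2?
-4.4

Distance in frame 1: 16.1. Distance in frame 2: 11.7.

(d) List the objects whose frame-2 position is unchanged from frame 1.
the cyan triangle, the cyan square, the red hexagon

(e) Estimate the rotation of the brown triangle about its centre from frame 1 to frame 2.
41° counter-clockwise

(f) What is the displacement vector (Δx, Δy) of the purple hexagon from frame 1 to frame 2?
(1.2, 2.6)

The purple hexagon was at (1.5, 4.0) in frame 1 and (2.7, 6.6) in frame 2.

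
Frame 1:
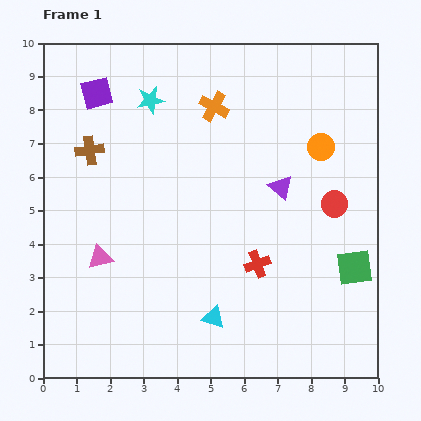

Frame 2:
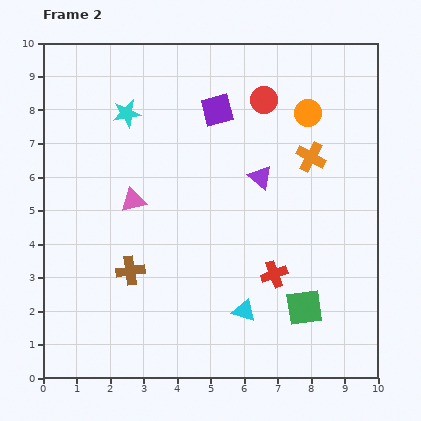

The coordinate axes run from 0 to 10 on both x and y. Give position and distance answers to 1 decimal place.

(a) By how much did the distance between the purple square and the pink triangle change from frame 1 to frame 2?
-1.2

Distance in frame 1: 4.9. Distance in frame 2: 3.7.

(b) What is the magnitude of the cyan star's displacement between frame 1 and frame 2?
0.8

The cyan star moved from (3.2, 8.3) to (2.5, 7.9), a distance of √(0.7² + 0.4²) ≈ 0.8.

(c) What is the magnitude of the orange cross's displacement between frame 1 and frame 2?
3.3

The orange cross moved from (5.1, 8.1) to (8.0, 6.6), a distance of √(2.9² + 1.5²) ≈ 3.3.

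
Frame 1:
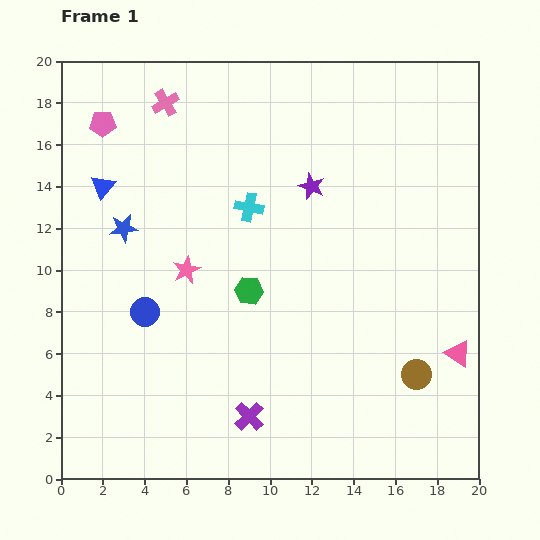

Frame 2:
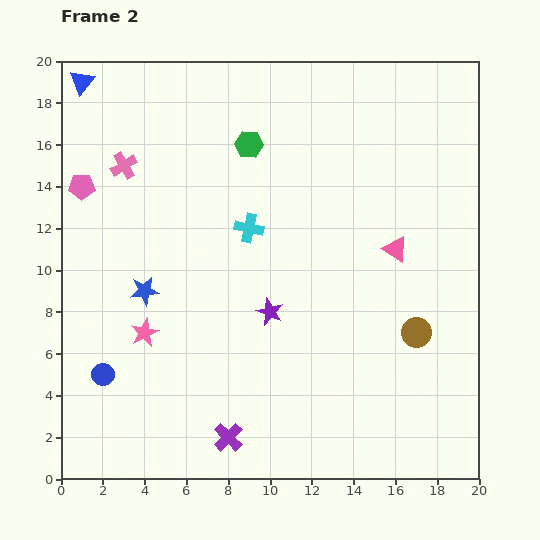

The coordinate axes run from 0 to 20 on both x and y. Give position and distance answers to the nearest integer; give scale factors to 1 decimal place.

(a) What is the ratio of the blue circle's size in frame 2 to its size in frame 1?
0.8×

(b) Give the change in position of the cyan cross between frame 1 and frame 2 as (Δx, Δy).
(0, -1)

The cyan cross was at (9, 13) in frame 1 and (9, 12) in frame 2.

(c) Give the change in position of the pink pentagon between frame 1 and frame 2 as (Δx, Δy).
(-1, -3)

The pink pentagon was at (2, 17) in frame 1 and (1, 14) in frame 2.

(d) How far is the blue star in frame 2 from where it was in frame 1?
3

The blue star moved from (3, 12) to (4, 9), a distance of √(1² + 3²) ≈ 3.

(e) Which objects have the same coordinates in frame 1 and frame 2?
none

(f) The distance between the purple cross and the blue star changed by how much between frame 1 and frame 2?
-3

Distance in frame 1: 11. Distance in frame 2: 8.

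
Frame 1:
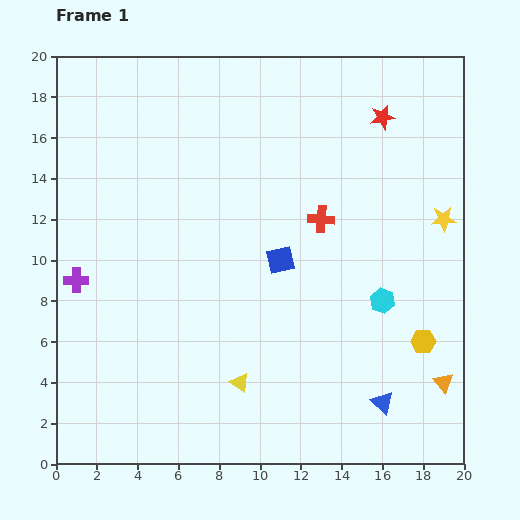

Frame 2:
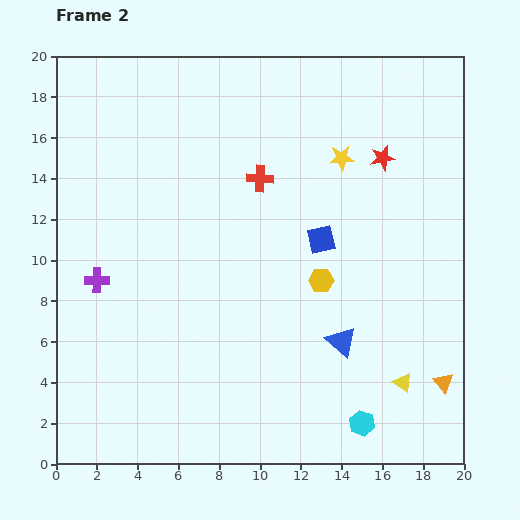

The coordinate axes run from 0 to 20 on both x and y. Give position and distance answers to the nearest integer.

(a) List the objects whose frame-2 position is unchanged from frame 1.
the orange triangle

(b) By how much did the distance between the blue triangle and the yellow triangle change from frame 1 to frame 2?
-3

Distance in frame 1: 7. Distance in frame 2: 4.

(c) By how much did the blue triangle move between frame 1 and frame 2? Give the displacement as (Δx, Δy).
(-2, 3)

The blue triangle was at (16, 3) in frame 1 and (14, 6) in frame 2.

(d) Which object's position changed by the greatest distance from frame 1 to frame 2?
the yellow triangle

(moved 8; next 6)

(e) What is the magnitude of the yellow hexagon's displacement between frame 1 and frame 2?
6

The yellow hexagon moved from (18, 6) to (13, 9), a distance of √(5² + 3²) ≈ 6.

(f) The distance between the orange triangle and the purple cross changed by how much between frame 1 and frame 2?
-1

Distance in frame 1: 19. Distance in frame 2: 18.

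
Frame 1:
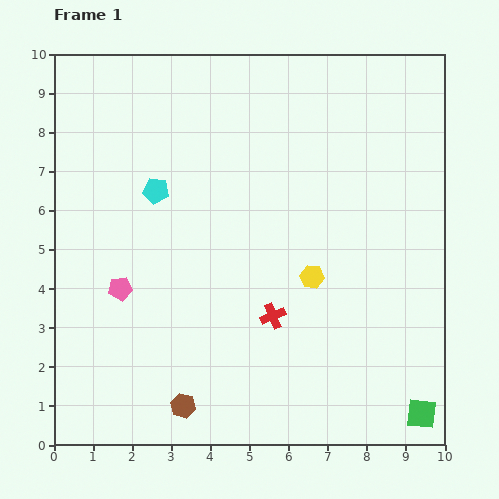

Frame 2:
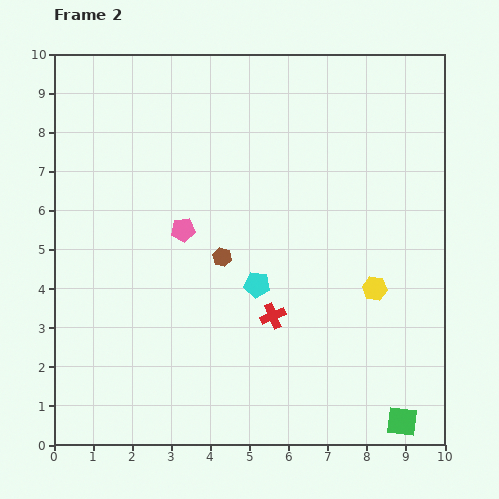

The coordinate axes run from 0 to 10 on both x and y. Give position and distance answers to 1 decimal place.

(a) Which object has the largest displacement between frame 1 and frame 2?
the brown hexagon

(moved 3.9; next 3.5)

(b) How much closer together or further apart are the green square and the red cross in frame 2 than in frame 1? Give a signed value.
-0.2

Distance in frame 1: 4.5. Distance in frame 2: 4.3.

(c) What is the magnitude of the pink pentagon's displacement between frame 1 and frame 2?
2.2

The pink pentagon moved from (1.7, 4.0) to (3.3, 5.5), a distance of √(1.6² + 1.5²) ≈ 2.2.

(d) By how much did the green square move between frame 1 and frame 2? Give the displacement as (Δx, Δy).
(-0.5, -0.2)

The green square was at (9.4, 0.8) in frame 1 and (8.9, 0.6) in frame 2.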